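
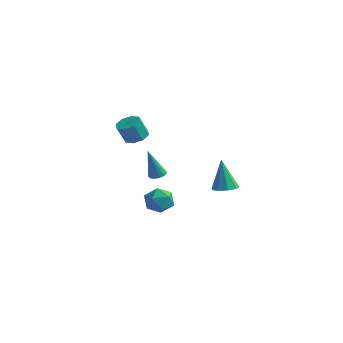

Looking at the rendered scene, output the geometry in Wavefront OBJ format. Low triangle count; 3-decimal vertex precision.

v -3.017 2.091 1.064
v -2.359 2.289 1.28
v -2.586 1.848 2.373
v -3.243 1.649 2.156
v -2.736 2.683 1.361
v -2.962 2.242 2.454
v -3.277 2.73 1.268
v -3.503 2.289 2.361
v -3.666 2.403 1.055
v -3.892 1.961 2.148
v -3.674 1.892 0.847
v -3.901 1.451 1.94
v -3.298 1.498 0.766
v -3.524 1.057 1.859
v -2.757 1.451 0.859
v -2.983 1.01 1.952
v -2.368 1.779 1.072
v -2.594 1.337 2.165
v 3.972 0.116 -0.055
v 4.654 0.091 0.101
v 3.568 0.344 1.735
v 4.522 0.543 0.014
v 4.133 0.795 -0.106
v 3.668 0.729 -0.202
v 3.346 0.376 -0.23
v 3.316 -0.099 -0.176
v 3.594 -0.473 -0.065
v 4.048 -0.572 0.05
v 4.466 -0.349 0.115
v 0.227 -0.588 -1.096
v 1.064 -0.423 -0.971
v 0.556 -1.797 -1.709
v 1.393 -1.632 -1.584
v 0.883 -1.805 -0.911
v 0.679 -1.058 -0.532
v 0.941 -1.162 -2.148
v 0.737 -0.415 -1.769
v 1.505 -0.778 -1.621
v 1.469 -1.175 -0.857
v 0.151 -1.045 -1.823
v 0.115 -1.442 -1.059
v -2.475 3.169 -1.986
v -2.155 3.55 -1.837
v -2.725 2.651 -0.134
v -2.4 3.662 -1.839
v -2.665 3.641 -1.88
v -2.879 3.494 -1.95
v -2.985 3.26 -2.03
v -2.954 3.001 -2.098
v -2.795 2.787 -2.136
v -2.55 2.676 -2.134
v -2.285 2.696 -2.093
v -2.071 2.843 -2.023
v -1.965 3.078 -1.943
v -1.996 3.336 -1.875
f 2 1 5
f 2 5 3
f 3 5 6
f 3 6 4
f 5 1 7
f 5 7 6
f 6 7 8
f 6 8 4
f 7 1 9
f 7 9 8
f 8 9 10
f 8 10 4
f 9 1 11
f 9 11 10
f 10 11 12
f 10 12 4
f 11 1 13
f 11 13 12
f 12 13 14
f 12 14 4
f 13 1 15
f 13 15 14
f 14 15 16
f 14 16 4
f 15 1 17
f 15 17 16
f 16 17 18
f 16 18 4
f 17 1 2
f 17 2 18
f 18 2 3
f 18 3 4
f 20 19 22
f 20 22 21
f 22 19 23
f 22 23 21
f 23 19 24
f 23 24 21
f 24 19 25
f 24 25 21
f 25 19 26
f 25 26 21
f 26 19 27
f 26 27 21
f 27 19 28
f 27 28 21
f 28 19 29
f 28 29 21
f 29 19 20
f 29 20 21
f 30 41 35
f 30 35 31
f 30 31 37
f 30 37 40
f 30 40 41
f 31 35 39
f 35 41 34
f 41 40 32
f 40 37 36
f 37 31 38
f 33 39 34
f 33 34 32
f 33 32 36
f 33 36 38
f 33 38 39
f 34 39 35
f 32 34 41
f 36 32 40
f 38 36 37
f 39 38 31
f 43 42 45
f 43 45 44
f 45 42 46
f 45 46 44
f 46 42 47
f 46 47 44
f 47 42 48
f 47 48 44
f 48 42 49
f 48 49 44
f 49 42 50
f 49 50 44
f 50 42 51
f 50 51 44
f 51 42 52
f 51 52 44
f 52 42 53
f 52 53 44
f 53 42 54
f 53 54 44
f 54 42 55
f 54 55 44
f 55 42 43
f 55 43 44



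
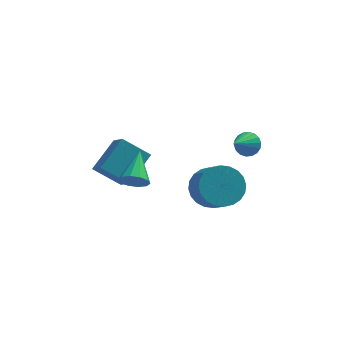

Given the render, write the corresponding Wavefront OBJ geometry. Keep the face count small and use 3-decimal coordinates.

v 2.059 -1.841 0.149
v 3.055 -1.62 0.003
v 3.416 -2.637 0.925
v 2.421 -2.859 1.071
v 2.964 -1.375 0.309
v 3.325 -2.392 1.231
v 2.735 -1.201 0.59
v 3.097 -2.219 1.512
v 2.404 -1.125 0.804
v 2.765 -2.142 1.726
v 2.02 -1.158 0.918
v 2.381 -2.175 1.841
v 1.642 -1.295 0.915
v 2.003 -2.312 1.838
v 1.328 -1.515 0.796
v 1.689 -2.532 1.718
v 1.125 -1.784 0.578
v 1.486 -2.802 1.5
v 1.064 -2.063 0.295
v 1.425 -3.08 1.217
v 1.155 -2.308 -0.011
v 1.516 -3.325 0.911
v 1.383 -2.481 -0.292
v 1.745 -3.499 0.63
v 1.715 -2.558 -0.506
v 2.076 -3.575 0.416
v 2.099 -2.525 -0.621
v 2.46 -3.542 0.302
v 2.477 -2.388 -0.618
v 2.838 -3.405 0.305
v 2.791 -2.168 -0.498
v 3.152 -3.185 0.424
v 2.994 -1.898 -0.28
v 3.355 -2.916 0.642
v -2.557 -0.129 0.254
v -1.592 1.044 1.201
v -2.921 0.855 -0.595
v -1.956 2.028 0.351
v -1.344 -0.428 -0.611
v -0.379 0.745 0.335
v -1.708 0.556 -1.461
v -0.743 1.729 -0.514
v -1.218 -3.053 1.667
v -0.983 -3.391 2.195
v -0.922 -1.587 2.473
v -0.665 -3.315 1.941
v -0.559 -3.139 1.581
v -0.704 -2.931 1.255
v -1.046 -2.769 1.085
v -1.453 -2.715 1.138
v -1.771 -2.791 1.393
v -1.877 -2.968 1.752
v -1.732 -3.176 2.079
v -1.39 -3.338 2.248
v 3.612 -0.848 2.11
v 4.09 -0.863 2.521
v 2.948 -1.732 2.85
v 3.928 -0.658 2.621
v 3.703 -0.49 2.62
v 3.461 -0.393 2.519
v 3.248 -0.386 2.336
v 3.108 -0.471 2.108
v 3.067 -0.63 1.881
v 3.135 -0.833 1.7
v 3.297 -1.038 1.599
v 3.521 -1.206 1.6
v 3.764 -1.303 1.702
v 3.976 -1.31 1.885
v 4.117 -1.225 2.112
v 4.157 -1.066 2.339
f 2 1 5
f 2 5 3
f 3 5 6
f 3 6 4
f 5 1 7
f 5 7 6
f 6 7 8
f 6 8 4
f 7 1 9
f 7 9 8
f 8 9 10
f 8 10 4
f 9 1 11
f 9 11 10
f 10 11 12
f 10 12 4
f 11 1 13
f 11 13 12
f 12 13 14
f 12 14 4
f 13 1 15
f 13 15 14
f 14 15 16
f 14 16 4
f 15 1 17
f 15 17 16
f 16 17 18
f 16 18 4
f 17 1 19
f 17 19 18
f 18 19 20
f 18 20 4
f 19 1 21
f 19 21 20
f 20 21 22
f 20 22 4
f 21 1 23
f 21 23 22
f 22 23 24
f 22 24 4
f 23 1 25
f 23 25 24
f 24 25 26
f 24 26 4
f 25 1 27
f 25 27 26
f 26 27 28
f 26 28 4
f 27 1 29
f 27 29 28
f 28 29 30
f 28 30 4
f 29 1 31
f 29 31 30
f 30 31 32
f 30 32 4
f 31 1 33
f 31 33 32
f 32 33 34
f 32 34 4
f 33 1 2
f 33 2 34
f 34 2 3
f 34 3 4
f 36 38 35
f 39 36 35
f 35 38 37
f 37 39 35
f 36 42 38
f 40 36 39
f 40 42 36
f 38 42 37
f 41 39 37
f 37 42 41
f 41 40 39
f 42 40 41
f 44 43 46
f 44 46 45
f 46 43 47
f 46 47 45
f 47 43 48
f 47 48 45
f 48 43 49
f 48 49 45
f 49 43 50
f 49 50 45
f 50 43 51
f 50 51 45
f 51 43 52
f 51 52 45
f 52 43 53
f 52 53 45
f 53 43 54
f 53 54 45
f 54 43 44
f 54 44 45
f 56 55 58
f 56 58 57
f 58 55 59
f 58 59 57
f 59 55 60
f 59 60 57
f 60 55 61
f 60 61 57
f 61 55 62
f 61 62 57
f 62 55 63
f 62 63 57
f 63 55 64
f 63 64 57
f 64 55 65
f 64 65 57
f 65 55 66
f 65 66 57
f 66 55 67
f 66 67 57
f 67 55 68
f 67 68 57
f 68 55 69
f 68 69 57
f 69 55 70
f 69 70 57
f 70 55 56
f 70 56 57



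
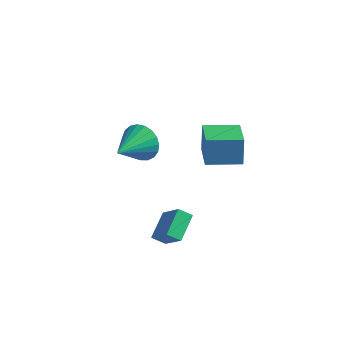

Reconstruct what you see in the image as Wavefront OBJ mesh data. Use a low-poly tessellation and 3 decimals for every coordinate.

v 2.333 -3.71 -2.107
v 1.652 -3.892 -1.706
v 2.321 -2.282 -1.479
v 1.641 -2.464 -1.078
v 3.479 -4.416 -0.482
v 2.799 -4.598 -0.081
v 3.468 -2.988 0.146
v 2.787 -3.17 0.547
v 2.517 0.722 0.2
v 2.327 1.239 1.691
v 1.627 2.344 -0.477
v 1.437 2.861 1.015
v 4.223 1.619 0.105
v 4.033 2.136 1.597
v 3.333 3.241 -0.571
v 3.143 3.758 0.92
v -0.28 -0.869 2.463
v 0.307 -1.327 1.668
v -0.66 -2.731 3.257
v 0.621 -1.255 1.987
v 0.779 -1.116 2.388
v 0.753 -0.935 2.803
v 0.549 -0.741 3.158
v 0.202 -0.57 3.394
v -0.229 -0.451 3.468
v -0.668 -0.403 3.369
v -1.041 -0.437 3.113
v -1.282 -0.545 2.745
v -1.35 -0.708 2.328
v -1.233 -0.9 1.934
v -0.951 -1.086 1.632
v -0.553 -1.235 1.473
v -0.108 -1.32 1.486
f 2 4 1
f 5 2 1
f 1 4 3
f 3 5 1
f 2 8 4
f 6 2 5
f 6 8 2
f 4 8 3
f 7 5 3
f 3 8 7
f 7 6 5
f 8 6 7
f 10 12 9
f 13 10 9
f 9 12 11
f 11 13 9
f 10 16 12
f 14 10 13
f 14 16 10
f 12 16 11
f 15 13 11
f 11 16 15
f 15 14 13
f 16 14 15
f 18 17 20
f 18 20 19
f 20 17 21
f 20 21 19
f 21 17 22
f 21 22 19
f 22 17 23
f 22 23 19
f 23 17 24
f 23 24 19
f 24 17 25
f 24 25 19
f 25 17 26
f 25 26 19
f 26 17 27
f 26 27 19
f 27 17 28
f 27 28 19
f 28 17 29
f 28 29 19
f 29 17 30
f 29 30 19
f 30 17 31
f 30 31 19
f 31 17 32
f 31 32 19
f 32 17 33
f 32 33 19
f 33 17 18
f 33 18 19



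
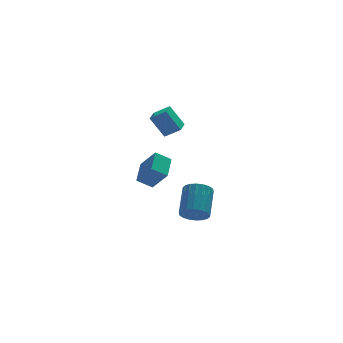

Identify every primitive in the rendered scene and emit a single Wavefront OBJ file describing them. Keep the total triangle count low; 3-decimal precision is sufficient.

v -2.514 -1.984 -1.02
v -3.306 -1.802 -0.49
v -1.893 -0.751 -0.514
v -2.685 -0.57 0.016
v -1.955 -2.71 0.064
v -2.747 -2.529 0.594
v -1.334 -1.478 0.57
v -2.126 -1.296 1.1
v -2.328 -1.019 3.439
v -1.589 -1.404 3.974
v -1.823 -0.134 3.378
v -1.085 -0.519 3.913
v -1.695 -1.461 2.247
v -0.957 -1.846 2.782
v -1.191 -0.576 2.186
v -0.452 -0.961 2.721
v 0.101 -0.967 -3.965
v 0.528 -1.526 -3.542
v 1.225 -0.151 -2.432
v 0.799 0.407 -2.855
v 0.76 -1.429 -3.807
v 1.457 -0.054 -2.697
v 0.862 -1.242 -4.103
v 1.559 0.133 -2.993
v 0.813 -1 -4.372
v 1.51 0.375 -3.261
v 0.623 -0.752 -4.56
v 1.32 0.623 -3.45
v 0.33 -0.546 -4.631
v 1.027 0.829 -3.52
v -0.009 -0.424 -4.569
v 0.689 0.951 -3.459
v -0.325 -0.409 -4.388
v 0.372 0.966 -3.278
v -0.557 -0.506 -4.123
v 0.14 0.869 -3.013
v -0.659 -0.693 -3.827
v 0.038 0.682 -2.717
v -0.61 -0.935 -3.559
v 0.087 0.44 -2.448
v -0.42 -1.183 -3.37
v 0.277 0.192 -2.26
v -0.127 -1.389 -3.3
v 0.57 -0.014 -2.189
v 0.211 -1.511 -3.361
v 0.909 -0.136 -2.251
f 2 4 1
f 5 2 1
f 1 4 3
f 3 5 1
f 2 8 4
f 6 2 5
f 6 8 2
f 4 8 3
f 7 5 3
f 3 8 7
f 7 6 5
f 8 6 7
f 10 12 9
f 13 10 9
f 9 12 11
f 11 13 9
f 10 16 12
f 14 10 13
f 14 16 10
f 12 16 11
f 15 13 11
f 11 16 15
f 15 14 13
f 16 14 15
f 18 17 21
f 18 21 19
f 19 21 22
f 19 22 20
f 21 17 23
f 21 23 22
f 22 23 24
f 22 24 20
f 23 17 25
f 23 25 24
f 24 25 26
f 24 26 20
f 25 17 27
f 25 27 26
f 26 27 28
f 26 28 20
f 27 17 29
f 27 29 28
f 28 29 30
f 28 30 20
f 29 17 31
f 29 31 30
f 30 31 32
f 30 32 20
f 31 17 33
f 31 33 32
f 32 33 34
f 32 34 20
f 33 17 35
f 33 35 34
f 34 35 36
f 34 36 20
f 35 17 37
f 35 37 36
f 36 37 38
f 36 38 20
f 37 17 39
f 37 39 38
f 38 39 40
f 38 40 20
f 39 17 41
f 39 41 40
f 40 41 42
f 40 42 20
f 41 17 43
f 41 43 42
f 42 43 44
f 42 44 20
f 43 17 45
f 43 45 44
f 44 45 46
f 44 46 20
f 45 17 18
f 45 18 46
f 46 18 19
f 46 19 20



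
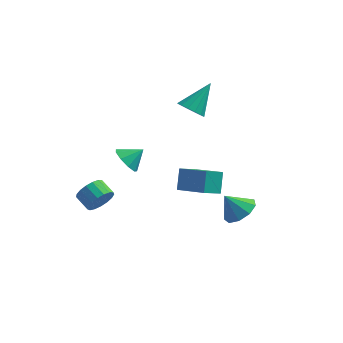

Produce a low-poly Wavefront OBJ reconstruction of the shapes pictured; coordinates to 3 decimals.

v -3.128 -4.125 -0.585
v -2.674 -4.01 0.137
v -3.439 -3.441 0.527
v -3.892 -3.555 -0.195
v -2.561 -3.695 -0.102
v -3.326 -3.125 0.288
v -2.577 -3.477 -0.451
v -3.342 -2.908 -0.061
v -2.72 -3.408 -0.831
v -3.485 -2.839 -0.441
v -2.956 -3.504 -1.155
v -3.721 -2.934 -0.764
v -3.231 -3.741 -1.348
v -3.996 -3.172 -0.958
v -3.483 -4.066 -1.366
v -4.247 -3.497 -0.976
v -3.653 -4.405 -1.206
v -4.418 -3.836 -0.815
v -3.703 -4.679 -0.903
v -4.467 -4.11 -0.513
v -3.621 -4.827 -0.527
v -4.386 -4.258 -0.137
v -3.426 -4.813 -0.165
v -4.191 -4.244 0.225
v -3.163 -4.642 0.101
v -3.927 -4.073 0.491
v -2.891 -4.352 0.21
v -3.656 -3.783 0.6
v 3.687 -0.978 -2.733
v 4.341 -1.666 -2.284
v 2.833 -1.042 -1.587
v 4.529 -0.996 -2.106
v 4.323 -0.318 -2.221
v 3.82 0.052 -2.576
v 3.254 -0.061 -3.004
v 2.891 -0.602 -3.305
v 2.9 -1.32 -3.338
v 3.277 -1.877 -3.088
v 3.846 -2.014 -2.671
v 1.493 0.058 -2.515
v 1.427 0.929 -1.408
v -0.214 0.953 -3.322
v -0.28 1.825 -2.215
v 2.24 0.915 -3.145
v 2.174 1.787 -2.038
v 0.533 1.811 -3.952
v 0.467 2.682 -2.845
v -3.707 3.313 -3.369
v -3.349 3.773 -4.145
v -2.833 3.847 -2.651
v -3.815 4.146 -3.855
v -4.231 4.129 -3.338
v -4.401 3.731 -2.835
v -4.246 3.137 -2.582
v -3.839 2.626 -2.698
v -3.37 2.436 -3.127
v -3.059 2.657 -3.67
v -3.05 3.185 -4.072
v 0.16 2.625 2.229
v 0.875 2.718 1.723
v 0.98 3.955 3.631
v 0.588 3.043 1.583
v 0.186 3.255 1.615
v -0.222 3.299 1.812
v -0.528 3.162 2.121
v -0.649 2.881 2.458
v -0.554 2.531 2.734
v -0.267 2.207 2.874
v 0.135 1.994 2.842
v 0.543 1.95 2.645
v 0.849 2.087 2.336
v 0.97 2.368 1.999
f 2 1 5
f 2 5 3
f 3 5 6
f 3 6 4
f 5 1 7
f 5 7 6
f 6 7 8
f 6 8 4
f 7 1 9
f 7 9 8
f 8 9 10
f 8 10 4
f 9 1 11
f 9 11 10
f 10 11 12
f 10 12 4
f 11 1 13
f 11 13 12
f 12 13 14
f 12 14 4
f 13 1 15
f 13 15 14
f 14 15 16
f 14 16 4
f 15 1 17
f 15 17 16
f 16 17 18
f 16 18 4
f 17 1 19
f 17 19 18
f 18 19 20
f 18 20 4
f 19 1 21
f 19 21 20
f 20 21 22
f 20 22 4
f 21 1 23
f 21 23 22
f 22 23 24
f 22 24 4
f 23 1 25
f 23 25 24
f 24 25 26
f 24 26 4
f 25 1 27
f 25 27 26
f 26 27 28
f 26 28 4
f 27 1 2
f 27 2 28
f 28 2 3
f 28 3 4
f 30 29 32
f 30 32 31
f 32 29 33
f 32 33 31
f 33 29 34
f 33 34 31
f 34 29 35
f 34 35 31
f 35 29 36
f 35 36 31
f 36 29 37
f 36 37 31
f 37 29 38
f 37 38 31
f 38 29 39
f 38 39 31
f 39 29 30
f 39 30 31
f 41 43 40
f 44 41 40
f 40 43 42
f 42 44 40
f 41 47 43
f 45 41 44
f 45 47 41
f 43 47 42
f 46 44 42
f 42 47 46
f 46 45 44
f 47 45 46
f 49 48 51
f 49 51 50
f 51 48 52
f 51 52 50
f 52 48 53
f 52 53 50
f 53 48 54
f 53 54 50
f 54 48 55
f 54 55 50
f 55 48 56
f 55 56 50
f 56 48 57
f 56 57 50
f 57 48 58
f 57 58 50
f 58 48 49
f 58 49 50
f 60 59 62
f 60 62 61
f 62 59 63
f 62 63 61
f 63 59 64
f 63 64 61
f 64 59 65
f 64 65 61
f 65 59 66
f 65 66 61
f 66 59 67
f 66 67 61
f 67 59 68
f 67 68 61
f 68 59 69
f 68 69 61
f 69 59 70
f 69 70 61
f 70 59 71
f 70 71 61
f 71 59 72
f 71 72 61
f 72 59 60
f 72 60 61



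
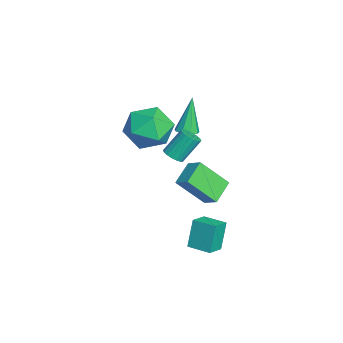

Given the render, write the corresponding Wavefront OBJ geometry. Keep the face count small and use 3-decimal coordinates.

v -2.441 0.146 -1.08
v -1.941 0.283 -0.93
v -3.039 0.414 0.66
v -2.126 0.583 -1.039
v -2.459 0.678 -1.169
v -2.783 0.525 -1.256
v -2.947 0.194 -1.262
v -2.875 -0.159 -1.182
v -2.599 -0.37 -1.055
v -2.249 -0.339 -0.94
v -1.989 -0.081 -0.89
v 1.13 -0.532 -1.809
v 0.22 0.045 -1.28
v 1.132 0.667 -3.112
v 0.223 1.244 -2.583
v 1.677 -0.064 -1.377
v 0.768 0.513 -0.848
v 1.68 1.135 -2.68
v 0.77 1.712 -2.151
v 0.428 -0.584 -0.622
v 0.776 -0.842 -0.353
v 0.52 -0.094 0.692
v 0.172 0.164 0.422
v 0.897 -0.673 -0.444
v 0.641 0.075 0.601
v 0.926 -0.486 -0.57
v 0.67 0.261 0.475
v 0.856 -0.319 -0.707
v 0.6 0.428 0.338
v 0.701 -0.205 -0.827
v 0.445 0.543 0.218
v 0.492 -0.165 -0.906
v 0.236 0.583 0.139
v 0.271 -0.208 -0.93
v 0.015 0.539 0.115
v 0.08 -0.326 -0.892
v -0.176 0.422 0.153
v -0.041 -0.495 -0.801
v -0.297 0.253 0.244
v -0.07 -0.681 -0.675
v -0.326 0.066 0.37
v 0 -0.848 -0.538
v -0.256 -0.101 0.507
v 0.155 -0.963 -0.418
v -0.101 -0.215 0.627
v 0.364 -1.003 -0.339
v 0.108 -0.255 0.706
v 0.585 -0.959 -0.315
v 0.329 -0.212 0.73
v 0.282 -0.864 0.038
v 1.114 -1.207 0.797
v -0.994 -1.953 0.943
v -0.162 -2.296 1.702
v -0.553 -1.185 1.72
v 0.235 -0.513 1.16
v -0.115 -2.647 0.58
v 0.673 -1.975 0.02
v 0.869 -2.309 1.132
v 0.598 -1.406 1.837
v -0.478 -1.754 -0.097
v -0.749 -0.851 0.608
v 2.591 0.347 -4.501
v 2.163 0.59 -3.201
v 3.2 1.214 -4.463
v 2.771 1.457 -3.163
v 3.289 -0.157 -4.177
v 2.86 0.086 -2.877
v 3.897 0.71 -4.139
v 3.469 0.953 -2.839
f 2 1 4
f 2 4 3
f 4 1 5
f 4 5 3
f 5 1 6
f 5 6 3
f 6 1 7
f 6 7 3
f 7 1 8
f 7 8 3
f 8 1 9
f 8 9 3
f 9 1 10
f 9 10 3
f 10 1 11
f 10 11 3
f 11 1 2
f 11 2 3
f 13 15 12
f 16 13 12
f 12 15 14
f 14 16 12
f 13 19 15
f 17 13 16
f 17 19 13
f 15 19 14
f 18 16 14
f 14 19 18
f 18 17 16
f 19 17 18
f 21 20 24
f 21 24 22
f 22 24 25
f 22 25 23
f 24 20 26
f 24 26 25
f 25 26 27
f 25 27 23
f 26 20 28
f 26 28 27
f 27 28 29
f 27 29 23
f 28 20 30
f 28 30 29
f 29 30 31
f 29 31 23
f 30 20 32
f 30 32 31
f 31 32 33
f 31 33 23
f 32 20 34
f 32 34 33
f 33 34 35
f 33 35 23
f 34 20 36
f 34 36 35
f 35 36 37
f 35 37 23
f 36 20 38
f 36 38 37
f 37 38 39
f 37 39 23
f 38 20 40
f 38 40 39
f 39 40 41
f 39 41 23
f 40 20 42
f 40 42 41
f 41 42 43
f 41 43 23
f 42 20 44
f 42 44 43
f 43 44 45
f 43 45 23
f 44 20 46
f 44 46 45
f 45 46 47
f 45 47 23
f 46 20 48
f 46 48 47
f 47 48 49
f 47 49 23
f 48 20 21
f 48 21 49
f 49 21 22
f 49 22 23
f 50 61 55
f 50 55 51
f 50 51 57
f 50 57 60
f 50 60 61
f 51 55 59
f 55 61 54
f 61 60 52
f 60 57 56
f 57 51 58
f 53 59 54
f 53 54 52
f 53 52 56
f 53 56 58
f 53 58 59
f 54 59 55
f 52 54 61
f 56 52 60
f 58 56 57
f 59 58 51
f 63 65 62
f 66 63 62
f 62 65 64
f 64 66 62
f 63 69 65
f 67 63 66
f 67 69 63
f 65 69 64
f 68 66 64
f 64 69 68
f 68 67 66
f 69 67 68



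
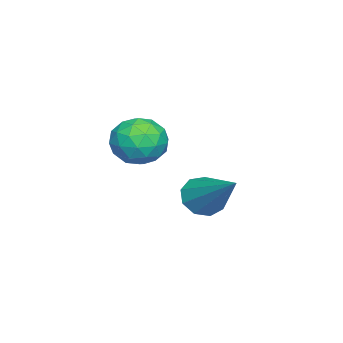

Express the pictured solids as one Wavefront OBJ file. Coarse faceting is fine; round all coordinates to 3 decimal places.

v 0.021 0.087 -2.886
v 0.241 0.318 -3.346
v 0.899 1.113 -1.954
v -0.08 0.502 -3.248
v -0.353 0.493 -2.979
v -0.451 0.293 -2.667
v -0.328 -0.003 -2.458
v -0.041 -0.257 -2.448
v 0.275 -0.35 -2.644
v 0.472 -0.238 -2.952
v 0.459 0.026 -3.23
v -1.363 -1.278 -2.265
v -0.675 -1.497 -2.201
v -1.725 -2.263 -1.739
v -1.037 -2.482 -1.675
v -1.276 -1.919 -1.285
v -1.052 -1.31 -1.61
v -1.348 -2.45 -2.33
v -1.124 -1.841 -2.655
v -0.665 -2.221 -2.241
v -0.621 -1.893 -1.596
v -1.779 -1.867 -2.344
v -1.735 -1.539 -1.699
v -0.987 -1.301 -2.279
v -1.413 -2.459 -1.661
v -1.553 -2.128 -1.432
v -1.149 -2.257 -1.394
v -1.209 -1.191 -1.932
v -0.804 -1.32 -1.894
v -1.158 -1.568 -1.356
v -1.596 -2.44 -2.046
v -1.191 -2.569 -2.008
v -1.251 -1.503 -2.546
v -0.847 -1.632 -2.508
v -1.242 -2.192 -2.584
v -0.577 -1.855 -2.265
v -0.79 -2.435 -1.956
v -0.973 -2.415 -2.341
v -0.841 -2.058 -2.532
v -0.551 -1.663 -1.886
v -0.763 -2.242 -1.577
v -0.904 -1.911 -1.347
v -0.772 -1.553 -1.538
v -0.545 -2.088 -1.909
v -1.637 -1.518 -2.363
v -1.849 -2.097 -2.054
v -1.628 -2.207 -2.402
v -1.496 -1.849 -2.593
v -1.61 -1.325 -1.984
v -1.823 -1.905 -1.675
v -1.559 -1.702 -1.408
v -1.427 -1.345 -1.599
v -1.855 -1.672 -2.031
f 2 1 4
f 2 4 3
f 4 1 5
f 4 5 3
f 5 1 6
f 5 6 3
f 6 1 7
f 6 7 3
f 7 1 8
f 7 8 3
f 8 1 9
f 8 9 3
f 9 1 10
f 9 10 3
f 10 1 11
f 10 11 3
f 11 1 2
f 11 2 3
f 12 49 28
f 49 23 52
f 28 52 17
f 49 52 28
f 12 28 24
f 28 17 29
f 24 29 13
f 28 29 24
f 12 24 33
f 24 13 34
f 33 34 19
f 24 34 33
f 12 33 45
f 33 19 48
f 45 48 22
f 33 48 45
f 12 45 49
f 45 22 53
f 49 53 23
f 45 53 49
f 13 29 40
f 29 17 43
f 40 43 21
f 29 43 40
f 17 52 30
f 52 23 51
f 30 51 16
f 52 51 30
f 23 53 50
f 53 22 46
f 50 46 14
f 53 46 50
f 22 48 47
f 48 19 35
f 47 35 18
f 48 35 47
f 19 34 39
f 34 13 36
f 39 36 20
f 34 36 39
f 15 41 27
f 41 21 42
f 27 42 16
f 41 42 27
f 15 27 25
f 27 16 26
f 25 26 14
f 27 26 25
f 15 25 32
f 25 14 31
f 32 31 18
f 25 31 32
f 15 32 37
f 32 18 38
f 37 38 20
f 32 38 37
f 15 37 41
f 37 20 44
f 41 44 21
f 37 44 41
f 16 42 30
f 42 21 43
f 30 43 17
f 42 43 30
f 14 26 50
f 26 16 51
f 50 51 23
f 26 51 50
f 18 31 47
f 31 14 46
f 47 46 22
f 31 46 47
f 20 38 39
f 38 18 35
f 39 35 19
f 38 35 39
f 21 44 40
f 44 20 36
f 40 36 13
f 44 36 40



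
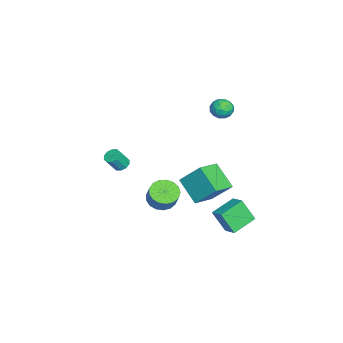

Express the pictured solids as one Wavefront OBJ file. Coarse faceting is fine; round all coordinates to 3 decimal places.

v 1.583 1.345 0.577
v 1.826 2.482 1.844
v 2.601 2.311 -0.485
v 2.844 3.448 0.783
v 2.796 0.572 1.037
v 3.039 1.709 2.305
v 3.814 1.538 -0.024
v 4.057 2.675 1.243
v 2.68 3.072 -2.979
v 2.523 2.322 -1.666
v 1.622 4.105 -2.516
v 1.464 3.355 -1.203
v 3.396 3.625 -2.577
v 3.238 2.875 -1.264
v 2.337 4.658 -2.114
v 2.18 3.908 -0.801
v -4.172 -3.65 -2.928
v -3.656 -3.582 -3.107
v -3.253 -4.063 -2.132
v -3.768 -4.13 -1.952
v -3.745 -3.303 -2.934
v -3.341 -3.784 -1.958
v -3.996 -3.157 -2.758
v -3.592 -3.638 -1.782
v -4.314 -3.199 -2.647
v -3.911 -3.68 -1.671
v -4.578 -3.413 -2.643
v -4.175 -3.894 -1.667
v -4.687 -3.717 -2.748
v -4.284 -4.198 -1.773
v -4.599 -3.996 -2.922
v -4.195 -4.477 -1.946
v -4.348 -4.142 -3.098
v -3.944 -4.623 -2.122
v -4.029 -4.1 -3.209
v -3.626 -4.581 -2.233
v -3.765 -3.886 -3.213
v -3.362 -4.367 -2.237
v -2.127 2.822 3.088
v -1.746 2.753 3.701
v -2.794 1.907 3.399
v -2.413 1.838 4.012
v -2.848 2.411 3.919
v -2.436 2.976 3.726
v -2.104 1.684 3.374
v -1.692 2.249 3.181
v -1.732 2.049 3.878
v -2.191 2.499 4.214
v -2.349 2.161 2.886
v -2.808 2.611 3.222
v -1.878 2.868 3.367
v -2.662 1.792 3.733
v -2.918 2.129 3.678
v -2.693 2.088 4.038
v -2.284 2.999 3.382
v -2.059 2.958 3.742
v -2.707 2.757 3.87
v -2.481 1.702 3.358
v -2.256 1.661 3.718
v -1.847 2.572 3.062
v -1.622 2.531 3.422
v -1.833 1.903 3.23
v -1.646 2.413 3.831
v -2.037 1.876 4.014
v -1.856 1.785 3.639
v -1.614 2.117 3.526
v -1.916 2.677 4.029
v -2.307 2.14 4.212
v -2.563 2.477 4.157
v -2.321 2.809 4.044
v -1.907 2.264 4.133
v -2.233 2.52 2.888
v -2.624 1.983 3.071
v -2.219 1.851 3.056
v -1.977 2.183 2.943
v -2.503 2.784 3.086
v -2.894 2.247 3.269
v -2.926 2.543 3.574
v -2.684 2.875 3.461
v -2.633 2.396 2.967
v -1.883 -1.013 -4.023
v -1.24 -1.6 -4.25
v -0.635 -1.335 -3.224
v -1.277 -0.747 -2.997
v -1.107 -1.23 -4.424
v -0.502 -0.965 -3.399
v -1.151 -0.809 -4.507
v -0.546 -0.544 -3.481
v -1.363 -0.435 -4.478
v -0.758 -0.17 -3.453
v -1.694 -0.194 -4.346
v -1.089 0.071 -3.32
v -2.068 -0.14 -4.139
v -1.463 0.126 -3.113
v -2.4 -0.286 -3.906
v -1.795 -0.02 -2.88
v -2.613 -0.598 -3.699
v -2.008 -0.333 -2.674
v -2.658 -1.005 -3.567
v -2.053 -0.74 -2.541
v -2.526 -1.414 -3.539
v -1.921 -1.149 -2.513
v -2.247 -1.731 -3.622
v -1.642 -1.466 -2.596
v -1.884 -1.884 -3.797
v -1.279 -1.619 -2.771
v -1.52 -1.837 -4.023
v -0.915 -1.571 -2.998
f 2 4 1
f 5 2 1
f 1 4 3
f 3 5 1
f 2 8 4
f 6 2 5
f 6 8 2
f 4 8 3
f 7 5 3
f 3 8 7
f 7 6 5
f 8 6 7
f 10 12 9
f 13 10 9
f 9 12 11
f 11 13 9
f 10 16 12
f 14 10 13
f 14 16 10
f 12 16 11
f 15 13 11
f 11 16 15
f 15 14 13
f 16 14 15
f 18 17 21
f 18 21 19
f 19 21 22
f 19 22 20
f 21 17 23
f 21 23 22
f 22 23 24
f 22 24 20
f 23 17 25
f 23 25 24
f 24 25 26
f 24 26 20
f 25 17 27
f 25 27 26
f 26 27 28
f 26 28 20
f 27 17 29
f 27 29 28
f 28 29 30
f 28 30 20
f 29 17 31
f 29 31 30
f 30 31 32
f 30 32 20
f 31 17 33
f 31 33 32
f 32 33 34
f 32 34 20
f 33 17 35
f 33 35 34
f 34 35 36
f 34 36 20
f 35 17 37
f 35 37 36
f 36 37 38
f 36 38 20
f 37 17 18
f 37 18 38
f 38 18 19
f 38 19 20
f 39 76 55
f 76 50 79
f 55 79 44
f 76 79 55
f 39 55 51
f 55 44 56
f 51 56 40
f 55 56 51
f 39 51 60
f 51 40 61
f 60 61 46
f 51 61 60
f 39 60 72
f 60 46 75
f 72 75 49
f 60 75 72
f 39 72 76
f 72 49 80
f 76 80 50
f 72 80 76
f 40 56 67
f 56 44 70
f 67 70 48
f 56 70 67
f 44 79 57
f 79 50 78
f 57 78 43
f 79 78 57
f 50 80 77
f 80 49 73
f 77 73 41
f 80 73 77
f 49 75 74
f 75 46 62
f 74 62 45
f 75 62 74
f 46 61 66
f 61 40 63
f 66 63 47
f 61 63 66
f 42 68 54
f 68 48 69
f 54 69 43
f 68 69 54
f 42 54 52
f 54 43 53
f 52 53 41
f 54 53 52
f 42 52 59
f 52 41 58
f 59 58 45
f 52 58 59
f 42 59 64
f 59 45 65
f 64 65 47
f 59 65 64
f 42 64 68
f 64 47 71
f 68 71 48
f 64 71 68
f 43 69 57
f 69 48 70
f 57 70 44
f 69 70 57
f 41 53 77
f 53 43 78
f 77 78 50
f 53 78 77
f 45 58 74
f 58 41 73
f 74 73 49
f 58 73 74
f 47 65 66
f 65 45 62
f 66 62 46
f 65 62 66
f 48 71 67
f 71 47 63
f 67 63 40
f 71 63 67
f 82 81 85
f 82 85 83
f 83 85 86
f 83 86 84
f 85 81 87
f 85 87 86
f 86 87 88
f 86 88 84
f 87 81 89
f 87 89 88
f 88 89 90
f 88 90 84
f 89 81 91
f 89 91 90
f 90 91 92
f 90 92 84
f 91 81 93
f 91 93 92
f 92 93 94
f 92 94 84
f 93 81 95
f 93 95 94
f 94 95 96
f 94 96 84
f 95 81 97
f 95 97 96
f 96 97 98
f 96 98 84
f 97 81 99
f 97 99 98
f 98 99 100
f 98 100 84
f 99 81 101
f 99 101 100
f 100 101 102
f 100 102 84
f 101 81 103
f 101 103 102
f 102 103 104
f 102 104 84
f 103 81 105
f 103 105 104
f 104 105 106
f 104 106 84
f 105 81 107
f 105 107 106
f 106 107 108
f 106 108 84
f 107 81 82
f 107 82 108
f 108 82 83
f 108 83 84



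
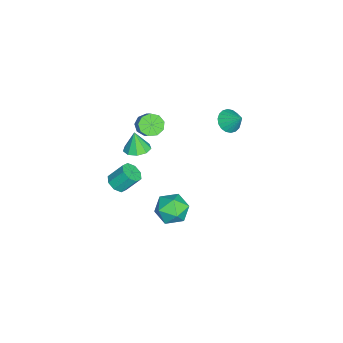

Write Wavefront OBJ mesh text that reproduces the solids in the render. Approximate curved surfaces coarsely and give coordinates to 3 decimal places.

v -1.638 -3.759 -0.434
v -1.124 -3.113 -0.231
v -1.902 -3.961 0.874
v -1.667 -2.919 -0.311
v -2.196 -3.118 -0.448
v -2.464 -3.617 -0.579
v -2.346 -4.183 -0.642
v -1.896 -4.55 -0.608
v -1.327 -4.548 -0.493
v -0.902 -4.177 -0.35
v -0.823 -3.61 -0.247
v 2.524 -4.176 0.515
v 3.104 -3.823 0.31
v 2.957 -2.97 1.359
v 2.376 -3.324 1.565
v 2.65 -3.625 0.086
v 2.503 -2.773 1.135
v 2.122 -3.751 0.113
v 1.975 -2.898 1.163
v 1.829 -4.125 0.377
v 1.682 -3.273 1.426
v 1.943 -4.53 0.721
v 1.796 -3.677 1.77
v 2.397 -4.727 0.945
v 2.25 -3.875 1.994
v 2.925 -4.602 0.917
v 2.778 -3.749 1.967
v 3.218 -4.227 0.654
v 3.071 -3.375 1.703
v -2.659 1.54 2.126
v -2.04 1.726 1.622
v -2.161 2.34 3.034
v -2.291 1.977 1.538
v -2.615 2.142 1.571
v -2.948 2.187 1.713
v -3.224 2.104 1.938
v -3.387 1.909 2.199
v -3.407 1.641 2.446
v -3.279 1.353 2.63
v -3.028 1.102 2.713
v -2.704 0.937 2.681
v -2.371 0.892 2.538
v -2.095 0.975 2.314
v -1.931 1.17 2.052
v -1.912 1.438 1.805
v 0.771 -0.589 -4.618
v 1.288 -0.918 -3.637
v -0.588 -1.842 -4.323
v -0.071 -2.171 -3.342
v -0.559 -1.124 -3.416
v 0.281 -0.351 -3.599
v 0.419 -2.409 -4.361
v 1.259 -1.636 -4.544
v 1.07 -2.043 -3.478
v 0.465 -1.249 -2.894
v 0.235 -1.511 -5.066
v -0.37 -0.717 -4.482
v -1.123 -3.028 2.569
v -0.559 -3.124 2.069
v 0.908 -2.628 3.632
v 0.343 -2.532 4.131
v -0.719 -2.63 2.063
v 0.748 -2.134 3.626
v -1.069 -2.322 2.293
v 0.398 -1.826 3.856
v -1.444 -2.344 2.652
v 0.023 -1.848 4.215
v -1.669 -2.686 2.972
v -0.202 -2.19 4.535
v -1.639 -3.189 3.103
v -0.172 -2.692 4.666
v -1.367 -3.616 2.984
v 0.099 -3.12 4.547
v -0.982 -3.768 2.671
v 0.485 -3.272 4.233
v -0.662 -3.574 2.309
v 0.804 -3.078 3.872
f 2 1 4
f 2 4 3
f 4 1 5
f 4 5 3
f 5 1 6
f 5 6 3
f 6 1 7
f 6 7 3
f 7 1 8
f 7 8 3
f 8 1 9
f 8 9 3
f 9 1 10
f 9 10 3
f 10 1 11
f 10 11 3
f 11 1 2
f 11 2 3
f 13 12 16
f 13 16 14
f 14 16 17
f 14 17 15
f 16 12 18
f 16 18 17
f 17 18 19
f 17 19 15
f 18 12 20
f 18 20 19
f 19 20 21
f 19 21 15
f 20 12 22
f 20 22 21
f 21 22 23
f 21 23 15
f 22 12 24
f 22 24 23
f 23 24 25
f 23 25 15
f 24 12 26
f 24 26 25
f 25 26 27
f 25 27 15
f 26 12 28
f 26 28 27
f 27 28 29
f 27 29 15
f 28 12 13
f 28 13 29
f 29 13 14
f 29 14 15
f 31 30 33
f 31 33 32
f 33 30 34
f 33 34 32
f 34 30 35
f 34 35 32
f 35 30 36
f 35 36 32
f 36 30 37
f 36 37 32
f 37 30 38
f 37 38 32
f 38 30 39
f 38 39 32
f 39 30 40
f 39 40 32
f 40 30 41
f 40 41 32
f 41 30 42
f 41 42 32
f 42 30 43
f 42 43 32
f 43 30 44
f 43 44 32
f 44 30 45
f 44 45 32
f 45 30 31
f 45 31 32
f 46 57 51
f 46 51 47
f 46 47 53
f 46 53 56
f 46 56 57
f 47 51 55
f 51 57 50
f 57 56 48
f 56 53 52
f 53 47 54
f 49 55 50
f 49 50 48
f 49 48 52
f 49 52 54
f 49 54 55
f 50 55 51
f 48 50 57
f 52 48 56
f 54 52 53
f 55 54 47
f 59 58 62
f 59 62 60
f 60 62 63
f 60 63 61
f 62 58 64
f 62 64 63
f 63 64 65
f 63 65 61
f 64 58 66
f 64 66 65
f 65 66 67
f 65 67 61
f 66 58 68
f 66 68 67
f 67 68 69
f 67 69 61
f 68 58 70
f 68 70 69
f 69 70 71
f 69 71 61
f 70 58 72
f 70 72 71
f 71 72 73
f 71 73 61
f 72 58 74
f 72 74 73
f 73 74 75
f 73 75 61
f 74 58 76
f 74 76 75
f 75 76 77
f 75 77 61
f 76 58 59
f 76 59 77
f 77 59 60
f 77 60 61



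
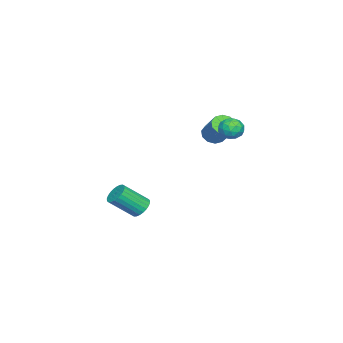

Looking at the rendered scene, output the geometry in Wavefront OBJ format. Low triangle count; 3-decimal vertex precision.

v -0.074 1.644 1.871
v 0.346 1.881 1.377
v 1.214 2.753 2.535
v 0.794 2.516 3.029
v 0.02 2.154 1.416
v 0.889 3.026 2.574
v -0.341 2.232 1.628
v 0.527 3.104 2.786
v -0.601 2.086 1.933
v 0.268 2.958 3.091
v -0.659 1.77 2.215
v 0.209 2.642 3.373
v -0.494 1.407 2.365
v 0.374 2.279 3.523
v -0.169 1.134 2.326
v 0.7 2.006 3.484
v 0.193 1.056 2.114
v 1.061 1.928 3.272
v 0.452 1.202 1.809
v 1.321 2.074 2.967
v 0.511 1.518 1.527
v 1.379 2.39 2.685
v 1.48 3.746 3.487
v 1.916 3.869 2.92
v 2.104 2.791 3.76
v 2.54 2.914 3.193
v 2.553 3.361 3.765
v 2.167 3.951 3.596
v 1.853 2.709 3.084
v 1.467 3.299 2.915
v 2.147 3.228 2.671
v 2.579 3.631 3.092
v 1.441 3.029 3.588
v 1.873 3.432 4.009
v 1.643 3.892 3.179
v 2.377 2.768 3.501
v 2.384 3.031 3.836
v 2.641 3.103 3.504
v 1.79 3.94 3.576
v 2.047 4.012 3.244
v 2.421 3.713 3.74
v 1.973 2.648 3.436
v 2.23 2.72 3.104
v 1.379 3.557 3.176
v 1.636 3.629 2.844
v 1.599 2.947 2.94
v 2.035 3.587 2.7
v 2.402 3.025 2.861
v 1.998 2.905 2.797
v 1.771 3.252 2.697
v 2.289 3.824 2.947
v 2.656 3.262 3.108
v 2.664 3.525 3.444
v 2.437 3.872 3.345
v 2.425 3.447 2.801
v 1.364 3.398 3.572
v 1.731 2.836 3.733
v 1.583 2.788 3.335
v 1.356 3.135 3.236
v 1.618 3.635 3.819
v 1.985 3.073 3.98
v 2.249 3.408 3.983
v 2.022 3.755 3.883
v 1.595 3.213 3.879
v 0.123 -2.382 -4.207
v 0.724 -2.003 -4.209
v 1.458 -3.16 -2.996
v 0.857 -3.538 -2.993
v 0.583 -1.879 -4.006
v 1.317 -3.036 -2.793
v 0.372 -1.832 -3.833
v 1.106 -2.988 -2.62
v 0.123 -1.868 -3.717
v 0.857 -3.025 -2.503
v -0.126 -1.982 -3.675
v 0.608 -3.139 -2.462
v -0.337 -2.157 -3.714
v 0.397 -3.314 -2.501
v -0.478 -2.367 -3.829
v 0.256 -3.523 -2.616
v -0.527 -2.578 -4.001
v 0.207 -3.735 -2.787
v -0.478 -2.76 -4.204
v 0.256 -3.917 -2.991
v -0.337 -2.884 -4.407
v 0.397 -4.041 -3.194
v -0.126 -2.932 -4.58
v 0.608 -4.088 -3.367
v 0.123 -2.895 -4.697
v 0.857 -4.052 -3.483
v 0.372 -2.781 -4.738
v 1.106 -3.938 -3.525
v 0.583 -2.606 -4.699
v 1.317 -3.763 -3.486
v 0.724 -2.397 -4.584
v 1.458 -3.553 -3.371
v 0.773 -2.185 -4.413
v 1.507 -3.342 -3.199
f 2 1 5
f 2 5 3
f 3 5 6
f 3 6 4
f 5 1 7
f 5 7 6
f 6 7 8
f 6 8 4
f 7 1 9
f 7 9 8
f 8 9 10
f 8 10 4
f 9 1 11
f 9 11 10
f 10 11 12
f 10 12 4
f 11 1 13
f 11 13 12
f 12 13 14
f 12 14 4
f 13 1 15
f 13 15 14
f 14 15 16
f 14 16 4
f 15 1 17
f 15 17 16
f 16 17 18
f 16 18 4
f 17 1 19
f 17 19 18
f 18 19 20
f 18 20 4
f 19 1 21
f 19 21 20
f 20 21 22
f 20 22 4
f 21 1 2
f 21 2 22
f 22 2 3
f 22 3 4
f 23 60 39
f 60 34 63
f 39 63 28
f 60 63 39
f 23 39 35
f 39 28 40
f 35 40 24
f 39 40 35
f 23 35 44
f 35 24 45
f 44 45 30
f 35 45 44
f 23 44 56
f 44 30 59
f 56 59 33
f 44 59 56
f 23 56 60
f 56 33 64
f 60 64 34
f 56 64 60
f 24 40 51
f 40 28 54
f 51 54 32
f 40 54 51
f 28 63 41
f 63 34 62
f 41 62 27
f 63 62 41
f 34 64 61
f 64 33 57
f 61 57 25
f 64 57 61
f 33 59 58
f 59 30 46
f 58 46 29
f 59 46 58
f 30 45 50
f 45 24 47
f 50 47 31
f 45 47 50
f 26 52 38
f 52 32 53
f 38 53 27
f 52 53 38
f 26 38 36
f 38 27 37
f 36 37 25
f 38 37 36
f 26 36 43
f 36 25 42
f 43 42 29
f 36 42 43
f 26 43 48
f 43 29 49
f 48 49 31
f 43 49 48
f 26 48 52
f 48 31 55
f 52 55 32
f 48 55 52
f 27 53 41
f 53 32 54
f 41 54 28
f 53 54 41
f 25 37 61
f 37 27 62
f 61 62 34
f 37 62 61
f 29 42 58
f 42 25 57
f 58 57 33
f 42 57 58
f 31 49 50
f 49 29 46
f 50 46 30
f 49 46 50
f 32 55 51
f 55 31 47
f 51 47 24
f 55 47 51
f 66 65 69
f 66 69 67
f 67 69 70
f 67 70 68
f 69 65 71
f 69 71 70
f 70 71 72
f 70 72 68
f 71 65 73
f 71 73 72
f 72 73 74
f 72 74 68
f 73 65 75
f 73 75 74
f 74 75 76
f 74 76 68
f 75 65 77
f 75 77 76
f 76 77 78
f 76 78 68
f 77 65 79
f 77 79 78
f 78 79 80
f 78 80 68
f 79 65 81
f 79 81 80
f 80 81 82
f 80 82 68
f 81 65 83
f 81 83 82
f 82 83 84
f 82 84 68
f 83 65 85
f 83 85 84
f 84 85 86
f 84 86 68
f 85 65 87
f 85 87 86
f 86 87 88
f 86 88 68
f 87 65 89
f 87 89 88
f 88 89 90
f 88 90 68
f 89 65 91
f 89 91 90
f 90 91 92
f 90 92 68
f 91 65 93
f 91 93 92
f 92 93 94
f 92 94 68
f 93 65 95
f 93 95 94
f 94 95 96
f 94 96 68
f 95 65 97
f 95 97 96
f 96 97 98
f 96 98 68
f 97 65 66
f 97 66 98
f 98 66 67
f 98 67 68



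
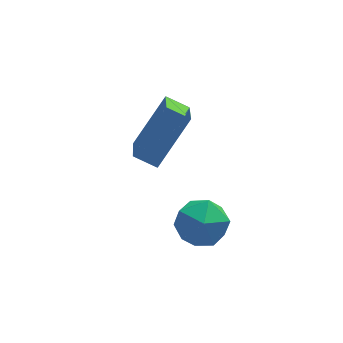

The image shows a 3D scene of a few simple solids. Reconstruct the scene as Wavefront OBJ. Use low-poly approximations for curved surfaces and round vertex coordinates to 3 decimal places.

v -3.394 -3.142 1.48
v -2.492 -2.843 1.109
v -2.628 -4.177 2.511
v -1.726 -3.878 2.14
v -2.286 -3.235 2.699
v -2.76 -2.595 2.062
v -2.36 -4.425 1.558
v -2.834 -3.785 0.921
v -1.853 -3.636 1.158
v -1.807 -2.9 1.863
v -3.313 -4.12 1.757
v -3.267 -3.384 2.462
v -4.169 0.134 2.643
v -4.422 -1.512 3.659
v -2.95 0.924 4.229
v -3.204 -0.722 5.244
v -3.436 -0.218 2.256
v -3.69 -1.864 3.271
v -2.218 0.572 3.841
v -2.471 -1.074 4.857
f 1 12 6
f 1 6 2
f 1 2 8
f 1 8 11
f 1 11 12
f 2 6 10
f 6 12 5
f 12 11 3
f 11 8 7
f 8 2 9
f 4 10 5
f 4 5 3
f 4 3 7
f 4 7 9
f 4 9 10
f 5 10 6
f 3 5 12
f 7 3 11
f 9 7 8
f 10 9 2
f 14 16 13
f 17 14 13
f 13 16 15
f 15 17 13
f 14 20 16
f 18 14 17
f 18 20 14
f 16 20 15
f 19 17 15
f 15 20 19
f 19 18 17
f 20 18 19



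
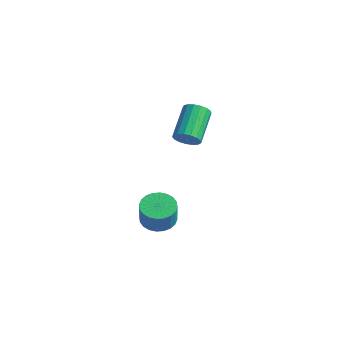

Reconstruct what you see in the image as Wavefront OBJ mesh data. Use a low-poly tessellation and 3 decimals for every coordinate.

v 1.927 2.052 2.165
v 2.534 2.138 2.542
v 1.72 3.633 3.513
v 1.113 3.548 3.135
v 2.579 2.341 2.267
v 1.764 3.836 3.238
v 2.474 2.478 1.969
v 1.66 3.973 2.939
v 2.244 2.517 1.715
v 1.43 4.012 2.686
v 1.942 2.45 1.564
v 1.127 3.945 2.535
v 1.636 2.292 1.551
v 0.821 3.787 2.522
v 1.397 2.079 1.679
v 0.582 3.574 2.649
v 1.279 1.86 1.917
v 0.465 3.355 2.888
v 1.31 1.685 2.213
v 0.495 3.18 3.183
v 1.482 1.594 2.497
v 0.668 3.089 3.468
v 1.757 1.608 2.705
v 0.942 3.104 3.676
v 2.07 1.724 2.789
v 1.255 3.22 3.76
v 2.351 1.915 2.731
v 1.536 3.411 3.701
v 0.632 1.376 -4.12
v 1.441 0.98 -4.387
v 1.738 0.708 -3.088
v 0.928 1.104 -2.82
v 1.545 1.328 -4.338
v 1.841 1.056 -3.039
v 1.509 1.684 -4.255
v 1.806 1.412 -2.956
v 1.34 1.993 -4.152
v 1.637 1.721 -2.853
v 1.063 2.208 -4.044
v 1.36 1.935 -2.745
v 0.721 2.296 -3.947
v 1.018 2.024 -2.648
v 0.365 2.244 -3.877
v 0.661 1.972 -2.578
v 0.049 2.06 -3.843
v 0.346 1.788 -2.544
v -0.178 1.772 -3.852
v 0.119 1.5 -2.553
v -0.281 1.424 -3.901
v 0.015 1.152 -2.602
v -0.246 1.068 -3.984
v 0.051 0.796 -2.685
v -0.077 0.759 -4.087
v 0.22 0.487 -2.788
v 0.2 0.545 -4.195
v 0.497 0.272 -2.896
v 0.542 0.456 -4.292
v 0.839 0.184 -2.993
v 0.899 0.508 -4.362
v 1.195 0.236 -3.063
v 1.214 0.692 -4.396
v 1.511 0.42 -3.097
f 2 1 5
f 2 5 3
f 3 5 6
f 3 6 4
f 5 1 7
f 5 7 6
f 6 7 8
f 6 8 4
f 7 1 9
f 7 9 8
f 8 9 10
f 8 10 4
f 9 1 11
f 9 11 10
f 10 11 12
f 10 12 4
f 11 1 13
f 11 13 12
f 12 13 14
f 12 14 4
f 13 1 15
f 13 15 14
f 14 15 16
f 14 16 4
f 15 1 17
f 15 17 16
f 16 17 18
f 16 18 4
f 17 1 19
f 17 19 18
f 18 19 20
f 18 20 4
f 19 1 21
f 19 21 20
f 20 21 22
f 20 22 4
f 21 1 23
f 21 23 22
f 22 23 24
f 22 24 4
f 23 1 25
f 23 25 24
f 24 25 26
f 24 26 4
f 25 1 27
f 25 27 26
f 26 27 28
f 26 28 4
f 27 1 2
f 27 2 28
f 28 2 3
f 28 3 4
f 30 29 33
f 30 33 31
f 31 33 34
f 31 34 32
f 33 29 35
f 33 35 34
f 34 35 36
f 34 36 32
f 35 29 37
f 35 37 36
f 36 37 38
f 36 38 32
f 37 29 39
f 37 39 38
f 38 39 40
f 38 40 32
f 39 29 41
f 39 41 40
f 40 41 42
f 40 42 32
f 41 29 43
f 41 43 42
f 42 43 44
f 42 44 32
f 43 29 45
f 43 45 44
f 44 45 46
f 44 46 32
f 45 29 47
f 45 47 46
f 46 47 48
f 46 48 32
f 47 29 49
f 47 49 48
f 48 49 50
f 48 50 32
f 49 29 51
f 49 51 50
f 50 51 52
f 50 52 32
f 51 29 53
f 51 53 52
f 52 53 54
f 52 54 32
f 53 29 55
f 53 55 54
f 54 55 56
f 54 56 32
f 55 29 57
f 55 57 56
f 56 57 58
f 56 58 32
f 57 29 59
f 57 59 58
f 58 59 60
f 58 60 32
f 59 29 61
f 59 61 60
f 60 61 62
f 60 62 32
f 61 29 30
f 61 30 62
f 62 30 31
f 62 31 32



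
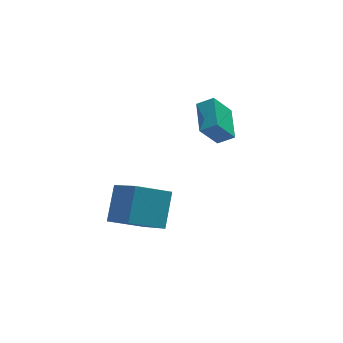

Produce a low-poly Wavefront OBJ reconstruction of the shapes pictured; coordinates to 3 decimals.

v 1.665 0.789 -0.923
v 0.829 0.715 0.272
v 2.015 2.344 -0.583
v 1.179 2.271 0.612
v 2.361 0.529 -0.452
v 1.525 0.456 0.743
v 2.711 2.085 -0.112
v 1.875 2.011 1.083
v -3.746 -4.409 0.446
v -3.102 -3.24 1.546
v -4.236 -2.922 -0.847
v -3.592 -1.753 0.253
v -2.268 -4.547 -0.273
v -1.624 -3.378 0.827
v -2.758 -3.06 -1.566
v -2.114 -1.891 -0.466
f 2 4 1
f 5 2 1
f 1 4 3
f 3 5 1
f 2 8 4
f 6 2 5
f 6 8 2
f 4 8 3
f 7 5 3
f 3 8 7
f 7 6 5
f 8 6 7
f 10 12 9
f 13 10 9
f 9 12 11
f 11 13 9
f 10 16 12
f 14 10 13
f 14 16 10
f 12 16 11
f 15 13 11
f 11 16 15
f 15 14 13
f 16 14 15



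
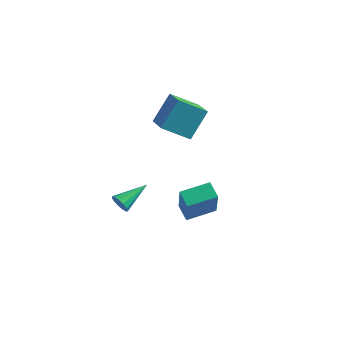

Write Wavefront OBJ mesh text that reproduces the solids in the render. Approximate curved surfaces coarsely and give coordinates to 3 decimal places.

v 1.589 -2.084 -1.026
v 1.912 -2.057 -1.445
v 2.191 -0.696 -0.474
v 1.66 -1.917 -1.524
v 1.386 -1.829 -1.444
v 1.176 -1.823 -1.232
v 1.097 -1.899 -0.954
v 1.175 -2.034 -0.699
v 1.383 -2.185 -0.548
v 1.657 -2.303 -0.548
v 1.91 -2.352 -0.7
v 2.06 -2.316 -0.956
v 2.061 -2.206 -1.234
v 1.263 2.338 1.007
v 1.584 3.402 2.346
v 0.183 3.53 0.318
v 0.504 4.595 1.657
v 2.456 2.965 0.223
v 2.777 4.03 1.562
v 1.376 4.158 -0.466
v 1.697 5.222 0.873
v 3.376 0.807 -3.609
v 3.881 -0.057 -1.786
v 2.731 1.286 -3.203
v 3.236 0.422 -1.38
v 4.344 1.898 -3.36
v 4.849 1.034 -1.537
v 3.699 2.377 -2.954
v 4.204 1.513 -1.131
f 2 1 4
f 2 4 3
f 4 1 5
f 4 5 3
f 5 1 6
f 5 6 3
f 6 1 7
f 6 7 3
f 7 1 8
f 7 8 3
f 8 1 9
f 8 9 3
f 9 1 10
f 9 10 3
f 10 1 11
f 10 11 3
f 11 1 12
f 11 12 3
f 12 1 13
f 12 13 3
f 13 1 2
f 13 2 3
f 15 17 14
f 18 15 14
f 14 17 16
f 16 18 14
f 15 21 17
f 19 15 18
f 19 21 15
f 17 21 16
f 20 18 16
f 16 21 20
f 20 19 18
f 21 19 20
f 23 25 22
f 26 23 22
f 22 25 24
f 24 26 22
f 23 29 25
f 27 23 26
f 27 29 23
f 25 29 24
f 28 26 24
f 24 29 28
f 28 27 26
f 29 27 28



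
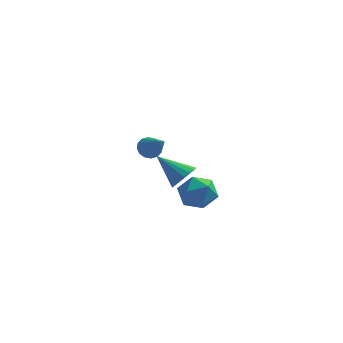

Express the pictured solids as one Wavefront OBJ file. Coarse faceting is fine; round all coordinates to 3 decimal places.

v -0.756 -1.822 0.289
v 0.148 -2.074 0.601
v -0.908 -3.246 -0.421
v -0.004 -3.498 -0.109
v -0.742 -3.401 0.541
v -0.648 -2.52 0.98
v -0.112 -2.8 -0.8
v -0.018 -1.919 -0.361
v 0.546 -2.678 -0.072
v 0.156 -3.05 0.757
v -0.916 -2.27 -0.577
v -1.306 -2.642 0.252
v -1.243 -1.146 0.091
v -0.783 -1.253 0.724
v -2.577 -0.734 1.129
v -0.736 -0.913 0.649
v -0.789 -0.619 0.464
v -0.932 -0.429 0.205
v -1.137 -0.382 -0.077
v -1.363 -0.486 -0.325
v -1.565 -0.721 -0.492
v -1.703 -1.04 -0.543
v -1.751 -1.38 -0.468
v -1.697 -1.674 -0.283
v -1.554 -1.864 -0.023
v -1.349 -1.911 0.258
v -1.124 -1.807 0.507
v -0.922 -1.572 0.673
v -3.748 3.667 -0.822
v -3.355 3.501 -1.313
v -2.792 2.433 0.362
v -3.203 3.762 -1.164
v -3.197 3.997 -0.923
v -3.339 4.144 -0.656
v -3.59 4.163 -0.433
v -3.884 4.05 -0.314
v -4.141 3.834 -0.332
v -4.293 3.573 -0.481
v -4.299 3.338 -0.721
v -4.157 3.191 -0.989
v -3.906 3.172 -1.212
v -3.613 3.285 -1.33
f 1 12 6
f 1 6 2
f 1 2 8
f 1 8 11
f 1 11 12
f 2 6 10
f 6 12 5
f 12 11 3
f 11 8 7
f 8 2 9
f 4 10 5
f 4 5 3
f 4 3 7
f 4 7 9
f 4 9 10
f 5 10 6
f 3 5 12
f 7 3 11
f 9 7 8
f 10 9 2
f 14 13 16
f 14 16 15
f 16 13 17
f 16 17 15
f 17 13 18
f 17 18 15
f 18 13 19
f 18 19 15
f 19 13 20
f 19 20 15
f 20 13 21
f 20 21 15
f 21 13 22
f 21 22 15
f 22 13 23
f 22 23 15
f 23 13 24
f 23 24 15
f 24 13 25
f 24 25 15
f 25 13 26
f 25 26 15
f 26 13 27
f 26 27 15
f 27 13 28
f 27 28 15
f 28 13 14
f 28 14 15
f 30 29 32
f 30 32 31
f 32 29 33
f 32 33 31
f 33 29 34
f 33 34 31
f 34 29 35
f 34 35 31
f 35 29 36
f 35 36 31
f 36 29 37
f 36 37 31
f 37 29 38
f 37 38 31
f 38 29 39
f 38 39 31
f 39 29 40
f 39 40 31
f 40 29 41
f 40 41 31
f 41 29 42
f 41 42 31
f 42 29 30
f 42 30 31



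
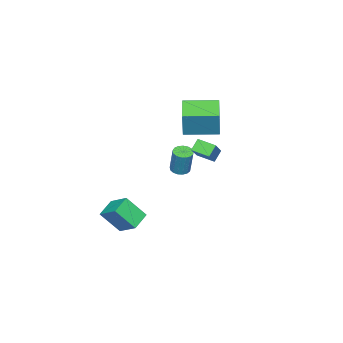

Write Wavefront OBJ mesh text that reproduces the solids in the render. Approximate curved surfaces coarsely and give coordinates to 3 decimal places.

v -2.76 -0.414 -0.808
v -2.357 -0.005 -0.981
v -2.037 0.383 0.674
v -2.44 -0.026 0.848
v -2.603 0.142 -0.968
v -2.283 0.531 0.687
v -2.885 0.162 -0.919
v -2.566 0.55 0.737
v -3.139 0.05 -0.843
v -2.819 0.438 0.812
v -3.305 -0.169 -0.76
v -2.986 0.22 0.895
v -3.347 -0.444 -0.687
v -3.027 -0.055 0.968
v -3.254 -0.712 -0.642
v -2.934 -0.323 1.013
v -3.048 -0.912 -0.635
v -2.728 -0.523 1.02
v -2.776 -0.998 -0.668
v -2.456 -0.609 0.988
v -2.5 -0.95 -0.732
v -2.181 -0.561 0.923
v -2.284 -0.78 -0.814
v -1.964 -0.391 0.841
v -2.177 -0.526 -0.894
v -1.857 -0.137 0.761
v -2.203 -0.246 -0.955
v -1.883 0.142 0.701
v -1.599 1.775 2.33
v 0.007 2.35 3.671
v -1.741 2.82 2.053
v -0.135 3.395 3.395
v -1.045 1.685 1.705
v 0.561 2.26 3.047
v -1.187 2.73 1.429
v 0.419 3.305 2.77
v -3.224 -0.496 3.037
v -2.709 -0.247 4.786
v -4.248 1.29 3.084
v -3.734 1.539 4.833
v -1.926 0.261 2.547
v -1.412 0.51 4.296
v -2.951 2.047 2.594
v -2.436 2.296 4.343
v 3.529 -1.03 -0.499
v 3.814 0.146 0.264
v 3.027 -0.074 -1.786
v 3.312 1.102 -1.024
v 4.668 -1.022 -0.936
v 4.953 0.154 -0.174
v 4.166 -0.066 -2.224
v 4.451 1.11 -1.461
f 2 1 5
f 2 5 3
f 3 5 6
f 3 6 4
f 5 1 7
f 5 7 6
f 6 7 8
f 6 8 4
f 7 1 9
f 7 9 8
f 8 9 10
f 8 10 4
f 9 1 11
f 9 11 10
f 10 11 12
f 10 12 4
f 11 1 13
f 11 13 12
f 12 13 14
f 12 14 4
f 13 1 15
f 13 15 14
f 14 15 16
f 14 16 4
f 15 1 17
f 15 17 16
f 16 17 18
f 16 18 4
f 17 1 19
f 17 19 18
f 18 19 20
f 18 20 4
f 19 1 21
f 19 21 20
f 20 21 22
f 20 22 4
f 21 1 23
f 21 23 22
f 22 23 24
f 22 24 4
f 23 1 25
f 23 25 24
f 24 25 26
f 24 26 4
f 25 1 27
f 25 27 26
f 26 27 28
f 26 28 4
f 27 1 2
f 27 2 28
f 28 2 3
f 28 3 4
f 30 32 29
f 33 30 29
f 29 32 31
f 31 33 29
f 30 36 32
f 34 30 33
f 34 36 30
f 32 36 31
f 35 33 31
f 31 36 35
f 35 34 33
f 36 34 35
f 38 40 37
f 41 38 37
f 37 40 39
f 39 41 37
f 38 44 40
f 42 38 41
f 42 44 38
f 40 44 39
f 43 41 39
f 39 44 43
f 43 42 41
f 44 42 43
f 46 48 45
f 49 46 45
f 45 48 47
f 47 49 45
f 46 52 48
f 50 46 49
f 50 52 46
f 48 52 47
f 51 49 47
f 47 52 51
f 51 50 49
f 52 50 51



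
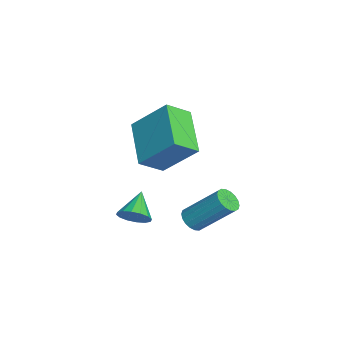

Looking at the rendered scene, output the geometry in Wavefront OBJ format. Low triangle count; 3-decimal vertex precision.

v -3.453 -3.044 3.721
v -2.945 -1.818 5.039
v -3.824 -2.148 3.031
v -3.316 -0.922 4.348
v -1.604 -2.918 2.892
v -1.096 -1.692 4.209
v -1.975 -2.022 2.201
v -1.467 -0.796 3.519
v -2.05 -0.961 -0.584
v -1.521 -1.108 -0.622
v -1.081 0.134 0.706
v -1.61 0.281 0.744
v -1.539 -0.926 -0.785
v -1.099 0.315 0.542
v -1.659 -0.752 -0.909
v -1.218 0.489 0.419
v -1.855 -0.619 -0.968
v -1.415 0.623 0.36
v -2.091 -0.553 -0.951
v -1.65 0.688 0.376
v -2.318 -0.569 -0.862
v -1.878 0.673 0.466
v -2.492 -0.662 -0.717
v -2.052 0.58 0.611
v -2.579 -0.814 -0.546
v -2.139 0.428 0.782
v -2.561 -0.995 -0.382
v -2.121 0.246 0.945
v -2.442 -1.169 -0.259
v -2.001 0.072 1.069
v -2.245 -1.303 -0.2
v -1.805 -0.061 1.128
v -2.01 -1.368 -0.216
v -1.569 -0.127 1.111
v -1.782 -1.353 -0.306
v -1.342 -0.111 1.022
v -1.608 -1.26 -0.451
v -1.168 -0.018 0.877
v -1.611 -3.104 0.026
v -1.203 -2.885 0.496
v -2.569 -2.756 0.694
v -1.25 -2.617 0.288
v -1.395 -2.481 0.01
v -1.597 -2.511 -0.263
v -1.802 -2.7 -0.46
v -1.957 -2.998 -0.526
v -2.018 -3.324 -0.445
v -1.971 -3.591 -0.237
v -1.826 -3.728 0.041
v -1.624 -3.697 0.315
v -1.419 -3.508 0.511
v -1.264 -3.211 0.577
f 2 4 1
f 5 2 1
f 1 4 3
f 3 5 1
f 2 8 4
f 6 2 5
f 6 8 2
f 4 8 3
f 7 5 3
f 3 8 7
f 7 6 5
f 8 6 7
f 10 9 13
f 10 13 11
f 11 13 14
f 11 14 12
f 13 9 15
f 13 15 14
f 14 15 16
f 14 16 12
f 15 9 17
f 15 17 16
f 16 17 18
f 16 18 12
f 17 9 19
f 17 19 18
f 18 19 20
f 18 20 12
f 19 9 21
f 19 21 20
f 20 21 22
f 20 22 12
f 21 9 23
f 21 23 22
f 22 23 24
f 22 24 12
f 23 9 25
f 23 25 24
f 24 25 26
f 24 26 12
f 25 9 27
f 25 27 26
f 26 27 28
f 26 28 12
f 27 9 29
f 27 29 28
f 28 29 30
f 28 30 12
f 29 9 31
f 29 31 30
f 30 31 32
f 30 32 12
f 31 9 33
f 31 33 32
f 32 33 34
f 32 34 12
f 33 9 35
f 33 35 34
f 34 35 36
f 34 36 12
f 35 9 37
f 35 37 36
f 36 37 38
f 36 38 12
f 37 9 10
f 37 10 38
f 38 10 11
f 38 11 12
f 40 39 42
f 40 42 41
f 42 39 43
f 42 43 41
f 43 39 44
f 43 44 41
f 44 39 45
f 44 45 41
f 45 39 46
f 45 46 41
f 46 39 47
f 46 47 41
f 47 39 48
f 47 48 41
f 48 39 49
f 48 49 41
f 49 39 50
f 49 50 41
f 50 39 51
f 50 51 41
f 51 39 52
f 51 52 41
f 52 39 40
f 52 40 41



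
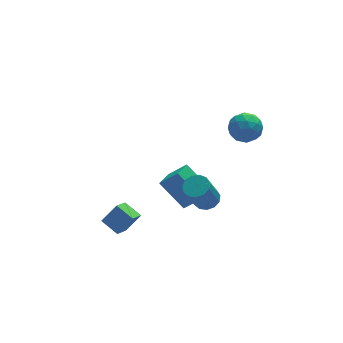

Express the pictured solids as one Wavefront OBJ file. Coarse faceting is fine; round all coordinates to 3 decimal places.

v 3.121 -2.086 4.023
v 3.655 -2.002 3.311
v 3.705 -3.378 4.309
v 4.239 -3.294 3.597
v 4.361 -2.771 4.312
v 4 -1.973 4.135
v 3.36 -3.407 3.485
v 2.999 -2.609 3.308
v 3.803 -2.819 2.979
v 4.422 -2.425 3.49
v 2.938 -2.955 4.13
v 3.557 -2.561 4.641
v 3.337 -1.931 3.642
v 4.023 -3.449 3.978
v 4.095 -3.142 4.398
v 4.409 -3.093 3.98
v 3.54 -1.914 4.126
v 3.854 -1.864 3.708
v 4.269 -2.316 4.296
v 3.506 -3.516 3.912
v 3.82 -3.466 3.494
v 2.951 -2.287 3.64
v 3.265 -2.238 3.222
v 3.091 -3.064 3.324
v 3.737 -2.361 3.028
v 4.081 -3.12 3.196
v 3.564 -3.187 3.13
v 3.352 -2.718 3.026
v 4.101 -2.13 3.329
v 4.445 -2.889 3.497
v 4.516 -2.582 3.917
v 4.304 -2.113 3.813
v 4.188 -2.61 3.133
v 2.915 -2.491 4.123
v 3.259 -3.25 4.291
v 3.056 -3.267 3.807
v 2.844 -2.798 3.703
v 3.279 -2.26 4.424
v 3.623 -3.019 4.592
v 4.008 -2.662 4.594
v 3.796 -2.193 4.49
v 3.172 -2.77 4.487
v 1.948 -1.57 -2.223
v 1.054 -0.441 -0.969
v 1.167 -1.059 -3.24
v 0.272 0.07 -1.986
v 2.668 -0.81 -2.394
v 1.773 0.319 -1.14
v 1.886 -0.299 -3.411
v 0.992 0.83 -2.157
v 1.78 -2.713 -1.119
v 2.131 -2.198 -0.822
v 1.431 -2.652 0.795
v 1.08 -3.167 0.499
v 1.788 -2.05 -0.929
v 1.088 -2.504 0.688
v 1.442 -2.112 -1.096
v 0.743 -2.566 0.522
v 1.204 -2.364 -1.27
v 0.504 -2.818 0.347
v 1.148 -2.728 -1.396
v 0.448 -3.182 0.221
v 1.293 -3.087 -1.434
v 0.593 -3.541 0.183
v 1.593 -3.327 -1.372
v 0.893 -3.781 0.245
v 1.952 -3.372 -1.229
v 1.252 -3.826 0.388
v 2.256 -3.208 -1.052
v 1.556 -3.662 0.566
v 2.409 -2.887 -0.895
v 1.709 -3.341 0.722
v 2.363 -2.51 -0.81
v 1.663 -2.964 0.808
v -2.614 -1.104 -2.795
v -3.257 -1.874 -2.137
v -1.815 -1.021 -1.918
v -2.458 -1.791 -1.259
v -2.062 -1.929 -3.221
v -2.705 -2.699 -2.562
v -1.263 -1.846 -2.343
v -1.906 -2.616 -1.685
f 1 38 17
f 38 12 41
f 17 41 6
f 38 41 17
f 1 17 13
f 17 6 18
f 13 18 2
f 17 18 13
f 1 13 22
f 13 2 23
f 22 23 8
f 13 23 22
f 1 22 34
f 22 8 37
f 34 37 11
f 22 37 34
f 1 34 38
f 34 11 42
f 38 42 12
f 34 42 38
f 2 18 29
f 18 6 32
f 29 32 10
f 18 32 29
f 6 41 19
f 41 12 40
f 19 40 5
f 41 40 19
f 12 42 39
f 42 11 35
f 39 35 3
f 42 35 39
f 11 37 36
f 37 8 24
f 36 24 7
f 37 24 36
f 8 23 28
f 23 2 25
f 28 25 9
f 23 25 28
f 4 30 16
f 30 10 31
f 16 31 5
f 30 31 16
f 4 16 14
f 16 5 15
f 14 15 3
f 16 15 14
f 4 14 21
f 14 3 20
f 21 20 7
f 14 20 21
f 4 21 26
f 21 7 27
f 26 27 9
f 21 27 26
f 4 26 30
f 26 9 33
f 30 33 10
f 26 33 30
f 5 31 19
f 31 10 32
f 19 32 6
f 31 32 19
f 3 15 39
f 15 5 40
f 39 40 12
f 15 40 39
f 7 20 36
f 20 3 35
f 36 35 11
f 20 35 36
f 9 27 28
f 27 7 24
f 28 24 8
f 27 24 28
f 10 33 29
f 33 9 25
f 29 25 2
f 33 25 29
f 44 46 43
f 47 44 43
f 43 46 45
f 45 47 43
f 44 50 46
f 48 44 47
f 48 50 44
f 46 50 45
f 49 47 45
f 45 50 49
f 49 48 47
f 50 48 49
f 52 51 55
f 52 55 53
f 53 55 56
f 53 56 54
f 55 51 57
f 55 57 56
f 56 57 58
f 56 58 54
f 57 51 59
f 57 59 58
f 58 59 60
f 58 60 54
f 59 51 61
f 59 61 60
f 60 61 62
f 60 62 54
f 61 51 63
f 61 63 62
f 62 63 64
f 62 64 54
f 63 51 65
f 63 65 64
f 64 65 66
f 64 66 54
f 65 51 67
f 65 67 66
f 66 67 68
f 66 68 54
f 67 51 69
f 67 69 68
f 68 69 70
f 68 70 54
f 69 51 71
f 69 71 70
f 70 71 72
f 70 72 54
f 71 51 73
f 71 73 72
f 72 73 74
f 72 74 54
f 73 51 52
f 73 52 74
f 74 52 53
f 74 53 54
f 76 78 75
f 79 76 75
f 75 78 77
f 77 79 75
f 76 82 78
f 80 76 79
f 80 82 76
f 78 82 77
f 81 79 77
f 77 82 81
f 81 80 79
f 82 80 81



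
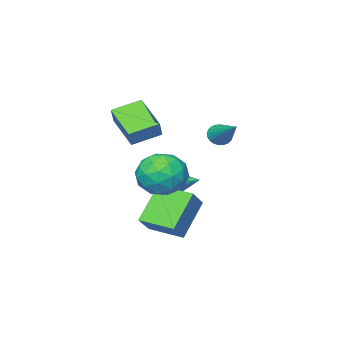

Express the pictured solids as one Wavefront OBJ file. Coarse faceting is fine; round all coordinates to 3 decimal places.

v 0.441 1.343 -1.162
v 1.407 1.508 -1.514
v 0.153 0.292 -2.446
v 1.119 0.457 -2.798
v 0.97 -0.069 -1.912
v 1.149 0.581 -1.118
v 0.411 1.219 -2.842
v 0.59 1.869 -2.048
v 1.389 1.431 -2.552
v 1.734 0.635 -1.978
v -0.174 1.165 -1.982
v 0.171 0.369 -1.408
v 0.95 1.518 -1.225
v 0.61 0.282 -2.735
v 0.523 -0.027 -2.214
v 1.091 0.07 -2.421
v 0.798 0.973 -0.993
v 1.365 1.07 -1.2
v 1.108 0.143 -1.434
v 0.195 0.73 -2.76
v 0.762 0.827 -2.967
v 0.469 1.73 -1.539
v 1.037 1.827 -1.746
v 0.452 1.657 -2.526
v 1.506 1.57 -2.042
v 1.337 0.952 -2.797
v 0.921 1.4 -2.823
v 1.026 1.782 -2.356
v 1.709 1.102 -1.705
v 1.54 0.484 -2.459
v 1.452 0.175 -1.938
v 1.557 0.557 -1.472
v 1.698 1.057 -2.315
v 0.02 1.316 -1.501
v -0.149 0.698 -2.255
v 0.003 1.243 -2.488
v 0.108 1.625 -2.022
v 0.223 0.848 -1.163
v 0.054 0.23 -1.918
v 0.534 0.018 -1.604
v 0.639 0.4 -1.137
v -0.138 0.743 -1.645
v -0.914 -0.409 -3.223
v -0.643 -0.243 -3.622
v -0.926 0.969 -2.657
v -0.875 -0.216 -3.693
v -1.115 -0.233 -3.657
v -1.31 -0.29 -3.521
v -1.414 -0.375 -3.317
v -1.403 -0.468 -3.092
v -1.28 -0.547 -2.896
v -1.073 -0.594 -2.776
v -0.83 -0.6 -2.758
v -0.606 -0.561 -2.846
v -0.452 -0.488 -3.021
v -0.404 -0.396 -3.242
v -0.473 -0.308 -3.459
v 0.122 0.087 -0.38
v -0.113 -1.277 0.402
v 0.5 0.427 0.326
v 0.266 -0.937 1.108
v 1.214 -0.323 -0.768
v 0.98 -1.687 0.014
v 1.593 0.017 -0.062
v 1.358 -1.347 0.72
v -1.597 1.294 -0.449
v -1.27 1.024 -0.186
v -1.103 2.786 0.469
v -1.16 1.08 -0.337
v -1.117 1.169 -0.505
v -1.147 1.277 -0.665
v -1.245 1.388 -0.791
v -1.398 1.484 -0.866
v -1.58 1.552 -0.877
v -1.766 1.58 -0.823
v -1.925 1.565 -0.712
v -2.035 1.508 -0.561
v -2.078 1.419 -0.393
v -2.048 1.311 -0.233
v -1.95 1.2 -0.107
v -1.797 1.104 -0.032
v -1.615 1.036 -0.021
v -1.429 1.008 -0.075
v 0.979 0.37 -4.842
v -0.183 0.042 -3.494
v 0.43 1.704 -4.991
v -0.732 1.376 -3.643
v 1.772 0.784 -4.057
v 0.61 0.456 -2.709
v 1.223 2.118 -4.206
v 0.061 1.79 -2.858
f 1 38 17
f 38 12 41
f 17 41 6
f 38 41 17
f 1 17 13
f 17 6 18
f 13 18 2
f 17 18 13
f 1 13 22
f 13 2 23
f 22 23 8
f 13 23 22
f 1 22 34
f 22 8 37
f 34 37 11
f 22 37 34
f 1 34 38
f 34 11 42
f 38 42 12
f 34 42 38
f 2 18 29
f 18 6 32
f 29 32 10
f 18 32 29
f 6 41 19
f 41 12 40
f 19 40 5
f 41 40 19
f 12 42 39
f 42 11 35
f 39 35 3
f 42 35 39
f 11 37 36
f 37 8 24
f 36 24 7
f 37 24 36
f 8 23 28
f 23 2 25
f 28 25 9
f 23 25 28
f 4 30 16
f 30 10 31
f 16 31 5
f 30 31 16
f 4 16 14
f 16 5 15
f 14 15 3
f 16 15 14
f 4 14 21
f 14 3 20
f 21 20 7
f 14 20 21
f 4 21 26
f 21 7 27
f 26 27 9
f 21 27 26
f 4 26 30
f 26 9 33
f 30 33 10
f 26 33 30
f 5 31 19
f 31 10 32
f 19 32 6
f 31 32 19
f 3 15 39
f 15 5 40
f 39 40 12
f 15 40 39
f 7 20 36
f 20 3 35
f 36 35 11
f 20 35 36
f 9 27 28
f 27 7 24
f 28 24 8
f 27 24 28
f 10 33 29
f 33 9 25
f 29 25 2
f 33 25 29
f 44 43 46
f 44 46 45
f 46 43 47
f 46 47 45
f 47 43 48
f 47 48 45
f 48 43 49
f 48 49 45
f 49 43 50
f 49 50 45
f 50 43 51
f 50 51 45
f 51 43 52
f 51 52 45
f 52 43 53
f 52 53 45
f 53 43 54
f 53 54 45
f 54 43 55
f 54 55 45
f 55 43 56
f 55 56 45
f 56 43 57
f 56 57 45
f 57 43 44
f 57 44 45
f 59 61 58
f 62 59 58
f 58 61 60
f 60 62 58
f 59 65 61
f 63 59 62
f 63 65 59
f 61 65 60
f 64 62 60
f 60 65 64
f 64 63 62
f 65 63 64
f 67 66 69
f 67 69 68
f 69 66 70
f 69 70 68
f 70 66 71
f 70 71 68
f 71 66 72
f 71 72 68
f 72 66 73
f 72 73 68
f 73 66 74
f 73 74 68
f 74 66 75
f 74 75 68
f 75 66 76
f 75 76 68
f 76 66 77
f 76 77 68
f 77 66 78
f 77 78 68
f 78 66 79
f 78 79 68
f 79 66 80
f 79 80 68
f 80 66 81
f 80 81 68
f 81 66 82
f 81 82 68
f 82 66 83
f 82 83 68
f 83 66 67
f 83 67 68
f 85 87 84
f 88 85 84
f 84 87 86
f 86 88 84
f 85 91 87
f 89 85 88
f 89 91 85
f 87 91 86
f 90 88 86
f 86 91 90
f 90 89 88
f 91 89 90



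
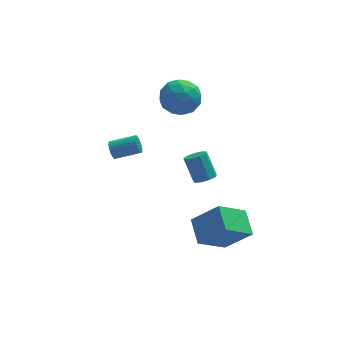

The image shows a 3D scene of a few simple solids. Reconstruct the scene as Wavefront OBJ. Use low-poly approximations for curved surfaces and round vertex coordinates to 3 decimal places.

v 2.196 1.962 -4.495
v 2.683 2.448 -4.626
v 2.23 3.283 -3.217
v 1.744 2.798 -3.085
v 2.269 2.571 -4.832
v 1.816 3.407 -3.423
v 1.821 2.409 -4.881
v 1.368 3.245 -3.471
v 1.548 2.039 -4.748
v 1.096 2.874 -3.339
v 1.579 1.632 -4.497
v 1.126 2.468 -3.088
v 1.899 1.38 -4.245
v 1.446 2.216 -2.836
v 2.358 1.4 -4.11
v 1.905 2.236 -2.7
v 2.741 1.683 -4.154
v 2.288 2.519 -2.745
v 2.87 2.097 -4.358
v 2.417 2.933 -2.949
v 0.77 -4.679 -3.837
v 2.17 -5.185 -2.37
v 0.625 -3.182 -3.182
v 2.025 -3.689 -1.715
v 2.355 -3.971 -5.105
v 3.755 -4.478 -3.638
v 2.21 -2.475 -4.45
v 3.61 -2.981 -2.983
v 0.72 3.413 1.26
v 1.26 3.836 2.319
v 0.52 1.564 2.101
v 1.06 1.987 3.16
v -0.089 2.392 2.832
v 0.035 3.535 2.312
v 1.745 1.865 2.108
v 1.869 3.008 1.588
v 1.894 2.879 2.843
v 0.76 3.206 3.291
v 1.02 2.194 1.129
v -0.114 2.521 1.577
v 1.008 3.787 1.716
v 0.772 1.613 2.704
v 0.097 1.851 2.512
v 0.414 2.1 3.134
v 0.287 3.61 1.712
v 0.605 3.859 2.334
v -0.188 3.01 2.636
v 1.175 1.541 2.086
v 1.493 1.79 2.708
v 1.366 3.3 1.286
v 1.683 3.549 1.908
v 1.968 2.39 1.784
v 1.697 3.473 2.646
v 1.58 2.386 3.14
v 1.983 2.314 2.522
v 2.055 2.986 2.216
v 1.031 3.665 2.909
v 0.913 2.578 3.404
v 0.238 2.816 3.211
v 0.311 3.488 2.905
v 1.403 3.103 3.217
v 0.867 2.822 1.016
v 0.749 1.735 1.511
v 1.469 1.912 1.515
v 1.542 2.584 1.209
v 0.2 3.014 1.28
v 0.083 1.927 1.774
v -0.275 2.414 2.204
v -0.203 3.086 1.898
v 0.377 2.297 1.203
v -3.207 -0.069 0.488
v -3.016 0.166 -0.007
v -1.583 0.024 0.477
v -1.773 -0.211 0.972
v -3.042 0.35 0.122
v -1.608 0.208 0.607
v -3.092 0.47 0.307
v -1.659 0.328 0.792
v -3.16 0.508 0.52
v -1.727 0.366 1.004
v -3.235 0.459 0.728
v -1.802 0.316 1.212
v -3.306 0.328 0.899
v -1.872 0.186 1.383
v -3.362 0.138 1.007
v -1.928 -0.004 1.491
v -3.394 -0.084 1.037
v -1.96 -0.227 1.521
v -3.397 -0.304 0.983
v -1.964 -0.446 1.467
v -3.372 -0.488 0.853
v -1.938 -0.63 1.338
v -3.321 -0.608 0.668
v -1.888 -0.75 1.153
v -3.253 -0.646 0.456
v -1.82 -0.788 0.94
v -3.178 -0.596 0.248
v -1.745 -0.739 0.732
v -3.108 -0.466 0.077
v -1.674 -0.608 0.561
v -3.052 -0.276 -0.031
v -1.618 -0.418 0.453
v -3.02 -0.053 -0.061
v -1.586 -0.196 0.423
f 2 1 5
f 2 5 3
f 3 5 6
f 3 6 4
f 5 1 7
f 5 7 6
f 6 7 8
f 6 8 4
f 7 1 9
f 7 9 8
f 8 9 10
f 8 10 4
f 9 1 11
f 9 11 10
f 10 11 12
f 10 12 4
f 11 1 13
f 11 13 12
f 12 13 14
f 12 14 4
f 13 1 15
f 13 15 14
f 14 15 16
f 14 16 4
f 15 1 17
f 15 17 16
f 16 17 18
f 16 18 4
f 17 1 19
f 17 19 18
f 18 19 20
f 18 20 4
f 19 1 2
f 19 2 20
f 20 2 3
f 20 3 4
f 22 24 21
f 25 22 21
f 21 24 23
f 23 25 21
f 22 28 24
f 26 22 25
f 26 28 22
f 24 28 23
f 27 25 23
f 23 28 27
f 27 26 25
f 28 26 27
f 29 66 45
f 66 40 69
f 45 69 34
f 66 69 45
f 29 45 41
f 45 34 46
f 41 46 30
f 45 46 41
f 29 41 50
f 41 30 51
f 50 51 36
f 41 51 50
f 29 50 62
f 50 36 65
f 62 65 39
f 50 65 62
f 29 62 66
f 62 39 70
f 66 70 40
f 62 70 66
f 30 46 57
f 46 34 60
f 57 60 38
f 46 60 57
f 34 69 47
f 69 40 68
f 47 68 33
f 69 68 47
f 40 70 67
f 70 39 63
f 67 63 31
f 70 63 67
f 39 65 64
f 65 36 52
f 64 52 35
f 65 52 64
f 36 51 56
f 51 30 53
f 56 53 37
f 51 53 56
f 32 58 44
f 58 38 59
f 44 59 33
f 58 59 44
f 32 44 42
f 44 33 43
f 42 43 31
f 44 43 42
f 32 42 49
f 42 31 48
f 49 48 35
f 42 48 49
f 32 49 54
f 49 35 55
f 54 55 37
f 49 55 54
f 32 54 58
f 54 37 61
f 58 61 38
f 54 61 58
f 33 59 47
f 59 38 60
f 47 60 34
f 59 60 47
f 31 43 67
f 43 33 68
f 67 68 40
f 43 68 67
f 35 48 64
f 48 31 63
f 64 63 39
f 48 63 64
f 37 55 56
f 55 35 52
f 56 52 36
f 55 52 56
f 38 61 57
f 61 37 53
f 57 53 30
f 61 53 57
f 72 71 75
f 72 75 73
f 73 75 76
f 73 76 74
f 75 71 77
f 75 77 76
f 76 77 78
f 76 78 74
f 77 71 79
f 77 79 78
f 78 79 80
f 78 80 74
f 79 71 81
f 79 81 80
f 80 81 82
f 80 82 74
f 81 71 83
f 81 83 82
f 82 83 84
f 82 84 74
f 83 71 85
f 83 85 84
f 84 85 86
f 84 86 74
f 85 71 87
f 85 87 86
f 86 87 88
f 86 88 74
f 87 71 89
f 87 89 88
f 88 89 90
f 88 90 74
f 89 71 91
f 89 91 90
f 90 91 92
f 90 92 74
f 91 71 93
f 91 93 92
f 92 93 94
f 92 94 74
f 93 71 95
f 93 95 94
f 94 95 96
f 94 96 74
f 95 71 97
f 95 97 96
f 96 97 98
f 96 98 74
f 97 71 99
f 97 99 98
f 98 99 100
f 98 100 74
f 99 71 101
f 99 101 100
f 100 101 102
f 100 102 74
f 101 71 103
f 101 103 102
f 102 103 104
f 102 104 74
f 103 71 72
f 103 72 104
f 104 72 73
f 104 73 74

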